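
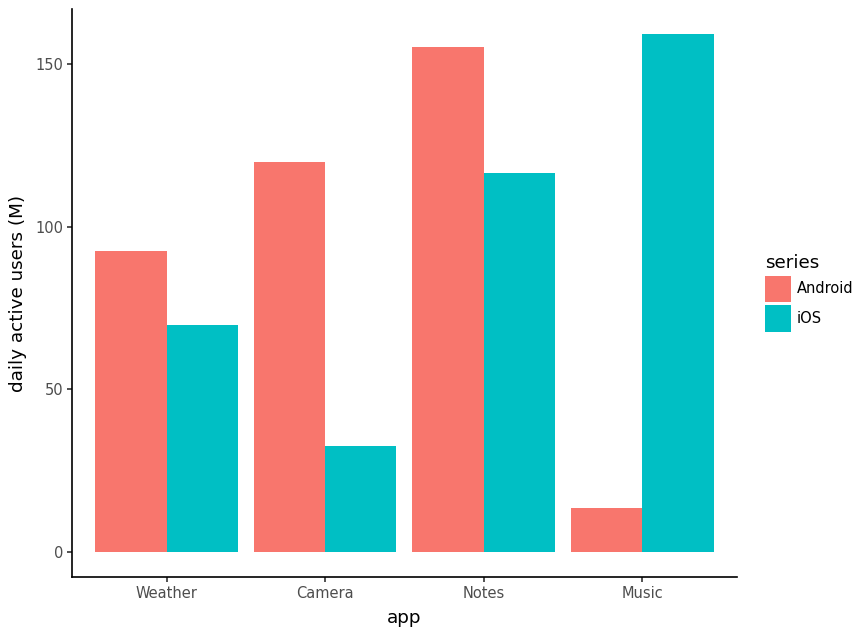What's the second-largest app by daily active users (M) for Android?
Top 3 for Android: Notes ≈ 160, Camera ≈ 120, Weather ≈ 100.

Camera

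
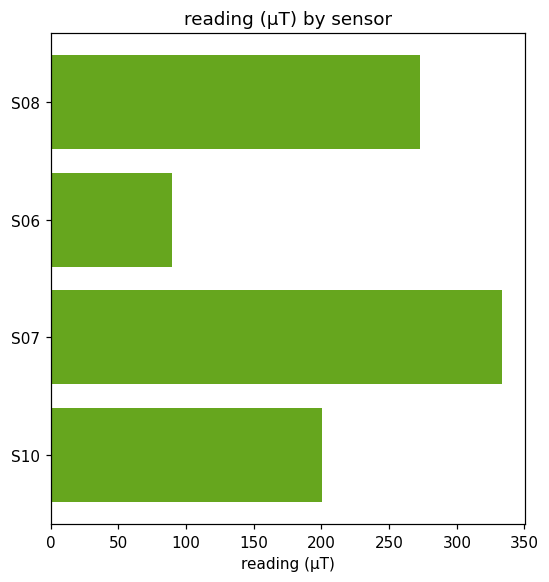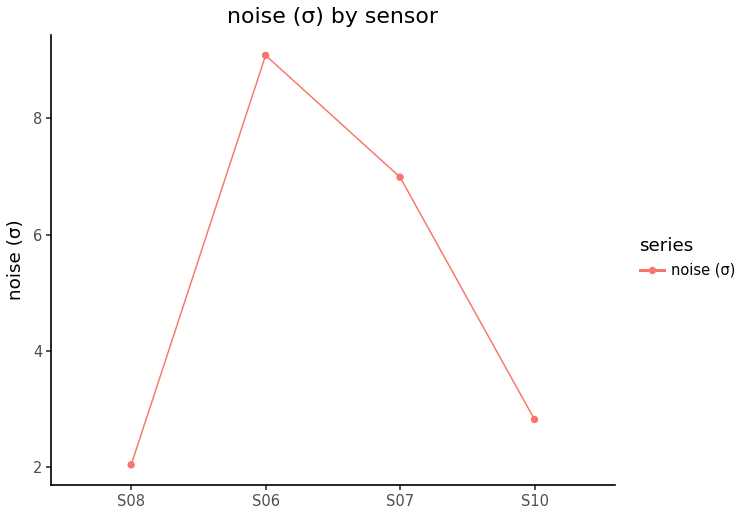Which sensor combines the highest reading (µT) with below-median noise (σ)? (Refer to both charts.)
Chart 2 median noise (σ) ≈ 5; below-median sensors: S08, S10. Among those, S08 has the highest reading (µT) (≈ 250).

S08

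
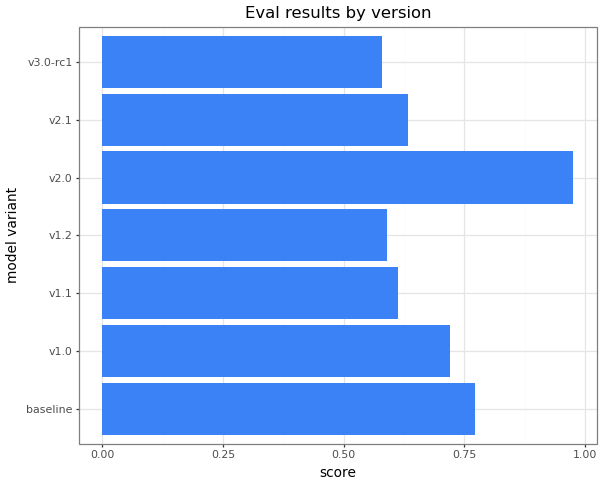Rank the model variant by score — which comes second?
Top 3: v2.0 ≈ 1.0, baseline ≈ 0.8, v1.0 ≈ 0.7.

baseline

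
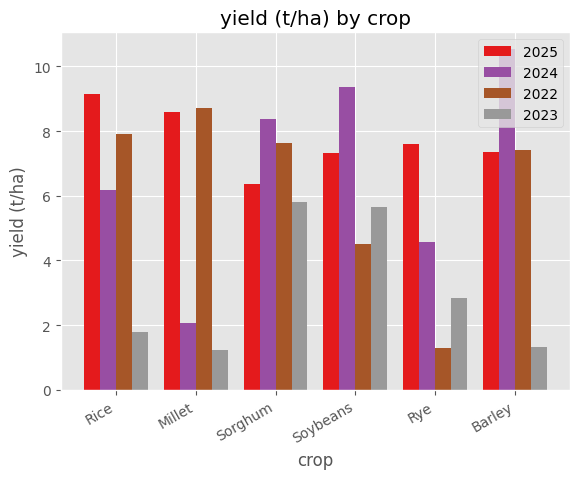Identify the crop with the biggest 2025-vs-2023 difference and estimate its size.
Millet, ≈ 8 t/ha

Millet: 2025 ≈ 9, 2023 ≈ 1 → gap ≈ 8. Next-largest (Rice) is only ≈ 7.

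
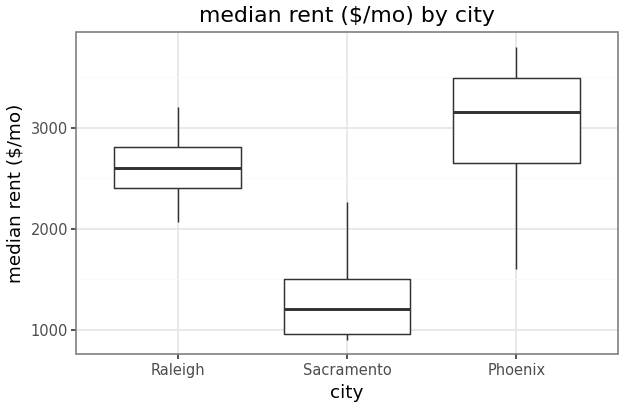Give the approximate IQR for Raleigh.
≈ 400

Q3 ≈ 2800, Q1 ≈ 2400; IQR ≈ 400.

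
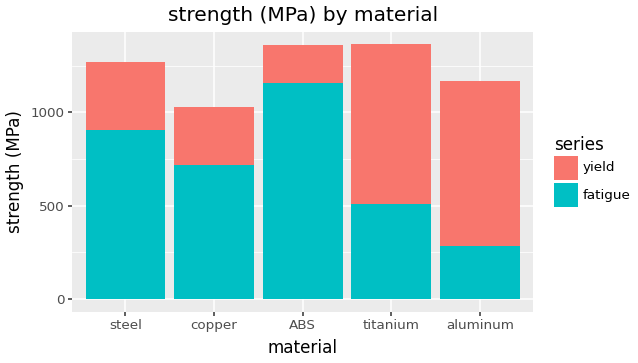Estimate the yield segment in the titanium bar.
yield top ≈ 1400, bottom ≈ 600; segment ≈ 800.

≈ 800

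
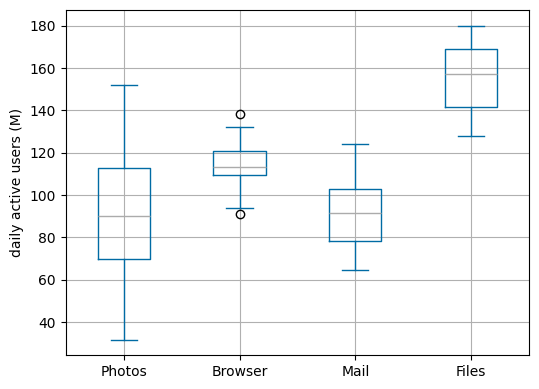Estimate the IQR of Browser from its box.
Q3 ≈ 120, Q1 ≈ 110; IQR ≈ 10.

≈ 10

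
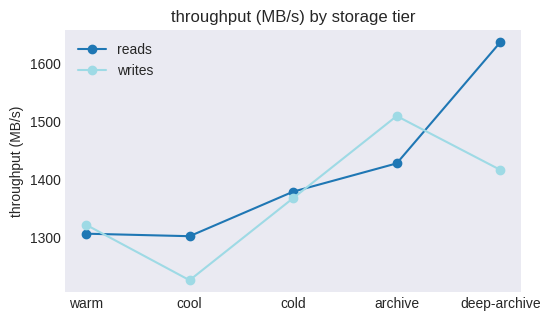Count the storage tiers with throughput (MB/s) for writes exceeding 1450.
Above 1450: archive.

1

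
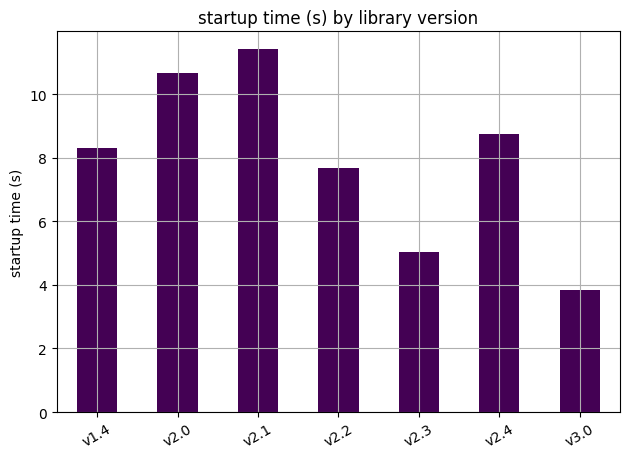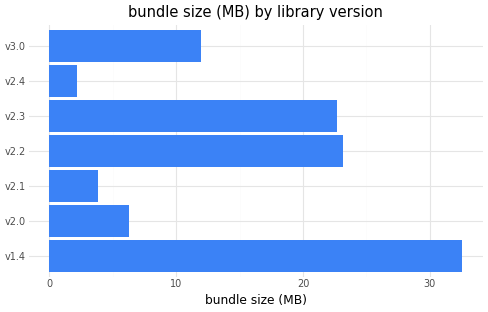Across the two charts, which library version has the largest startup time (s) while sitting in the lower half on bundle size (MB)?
Chart 2 median bundle size (MB) ≈ 10; below-median library versions: v2.0, v2.1, v2.4. Among those, v2.1 has the highest startup time (s) (≈ 12).

v2.1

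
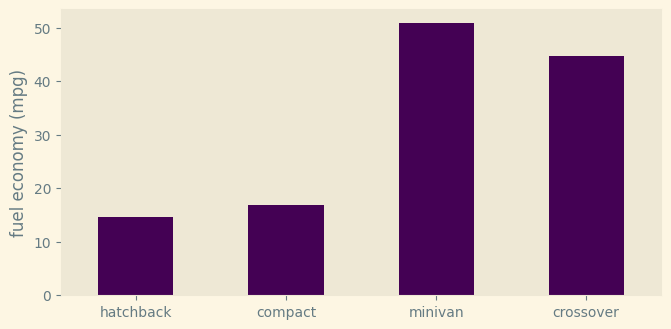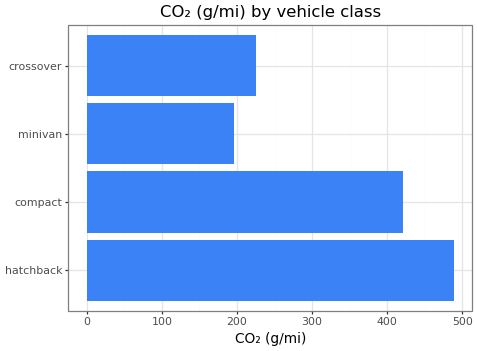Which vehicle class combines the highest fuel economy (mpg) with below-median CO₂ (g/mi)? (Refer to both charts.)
minivan

Chart 2 median CO₂ (g/mi) ≈ 300; below-median vehicle classes: minivan, crossover. Among those, minivan has the highest fuel economy (mpg) (≈ 50).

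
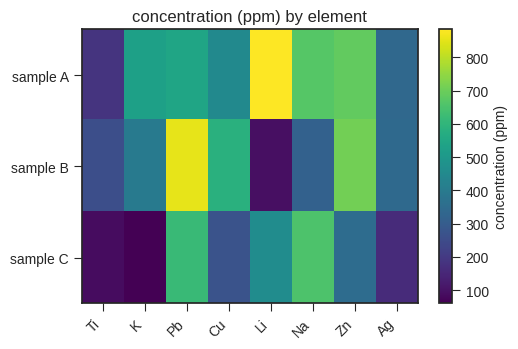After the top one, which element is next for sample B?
Top 3 for sample B: Pb ≈ 900, Zn ≈ 700, Cu ≈ 600.

Zn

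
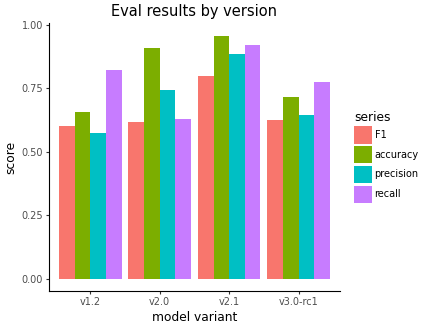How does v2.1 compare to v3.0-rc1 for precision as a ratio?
≈ 1.5×

v2.1 ≈ 0.9, v3.0-rc1 ≈ 0.6; 0.9/0.6 ≈ 1.5.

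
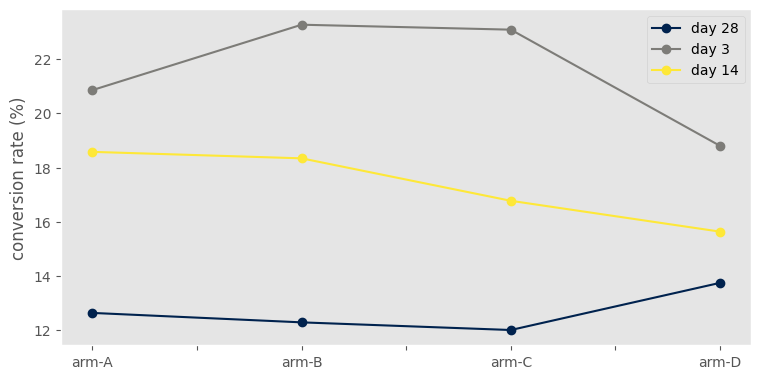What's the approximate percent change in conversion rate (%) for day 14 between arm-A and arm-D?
arm-A ≈ 19, arm-D ≈ 16; (16 − 19) / 19 ≈ -15.8%.

≈ -15.8%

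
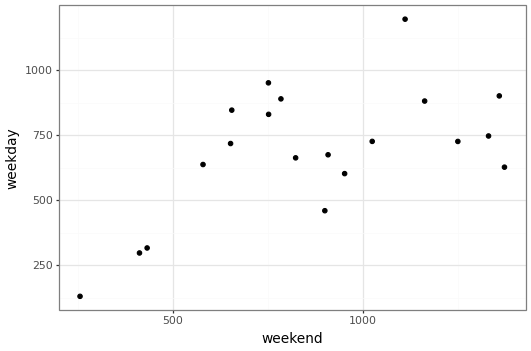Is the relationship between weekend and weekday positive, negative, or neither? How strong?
Points are positively correlated; moderate (|r| ≈ 0.6).

positive, moderate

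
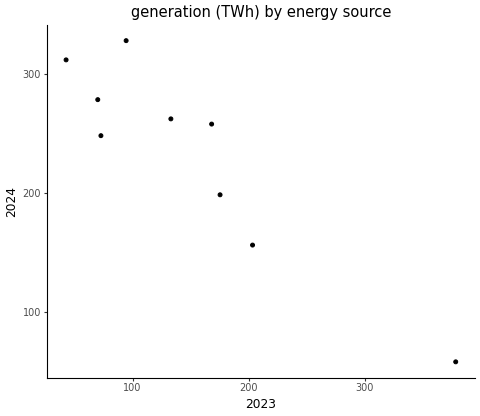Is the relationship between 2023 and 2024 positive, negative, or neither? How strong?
negative, strong

Points are negatively correlated; strong (|r| ≈ 0.9).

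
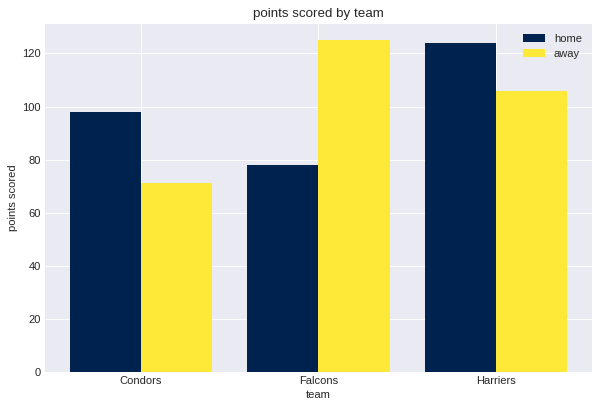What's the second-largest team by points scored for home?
Top 3 for home: Harriers ≈ 120, Condors ≈ 100, Falcons ≈ 80.

Condors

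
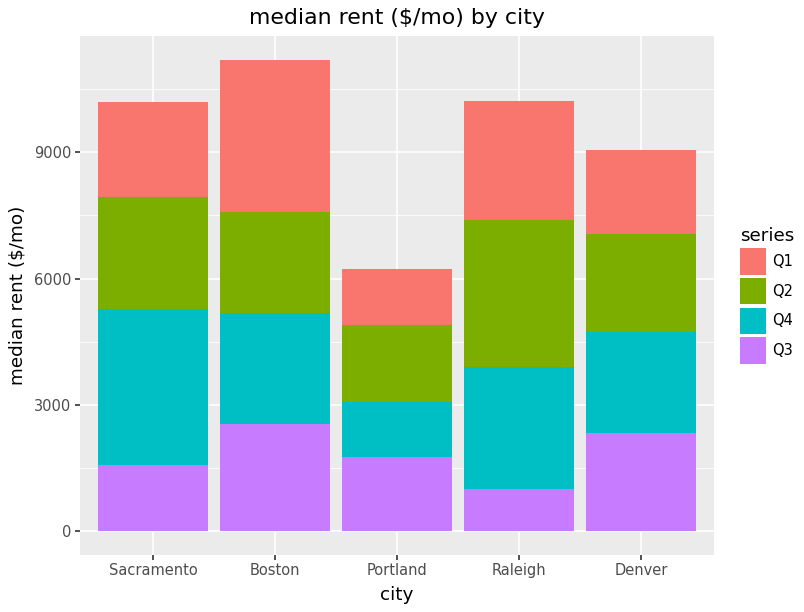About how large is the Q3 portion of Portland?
Q3 top ≈ 2000, bottom ≈ 0; segment ≈ 2000.

≈ 2000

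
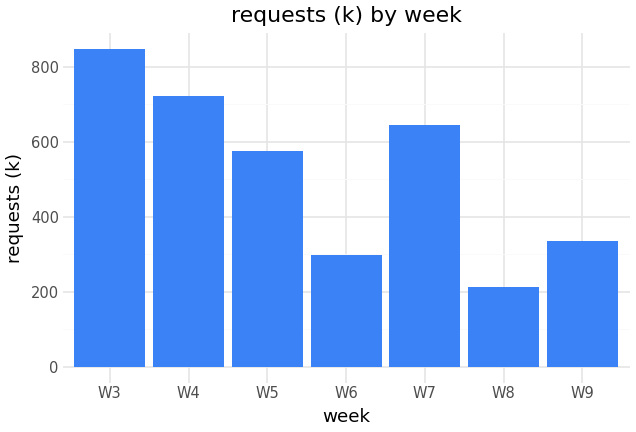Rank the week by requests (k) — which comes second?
W4

Top 3: W3 ≈ 800, W4 ≈ 700, W7 ≈ 600.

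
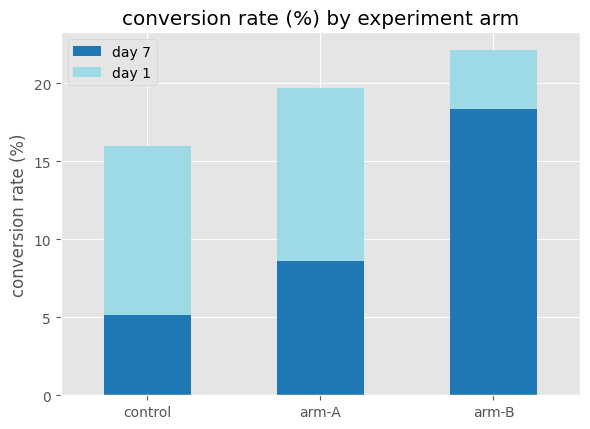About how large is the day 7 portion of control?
≈ 6

day 7 top ≈ 6, bottom ≈ 0; segment ≈ 6.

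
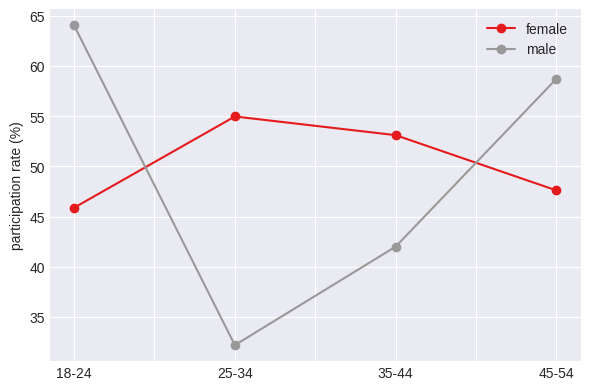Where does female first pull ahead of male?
25-34

18-24: female ≈ 45 vs male ≈ 65 (not yet); 25-34: female ≈ 55 vs male ≈ 30 (first crossover).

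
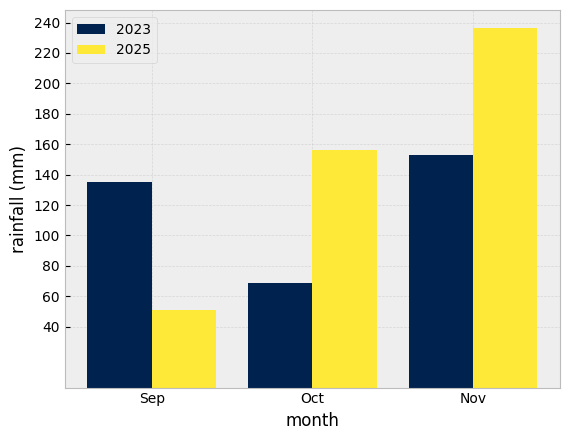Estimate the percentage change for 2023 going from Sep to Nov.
≈ +14.3%

Sep ≈ 140, Nov ≈ 160; (160 − 140) / 140 ≈ +14.3%.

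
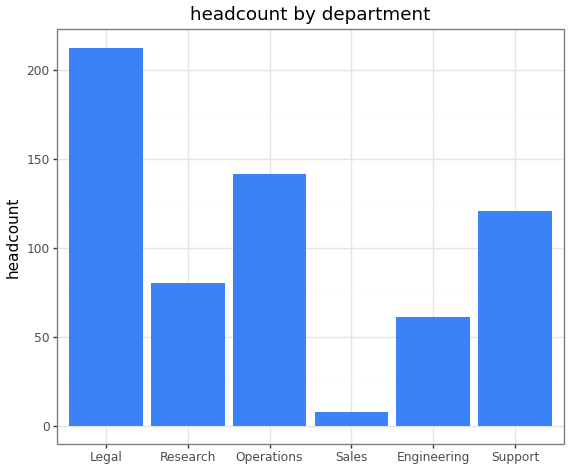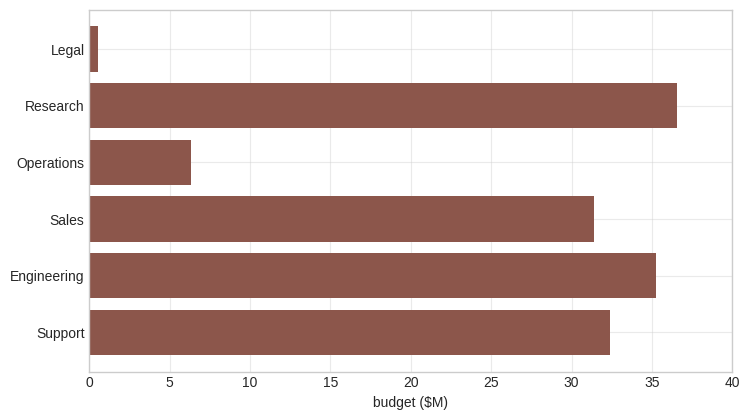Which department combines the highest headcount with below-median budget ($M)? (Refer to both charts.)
Legal

Chart 2 median budget ($M) ≈ 30; below-median departments: Legal, Operations, Sales. Among those, Legal has the highest headcount (≈ 220).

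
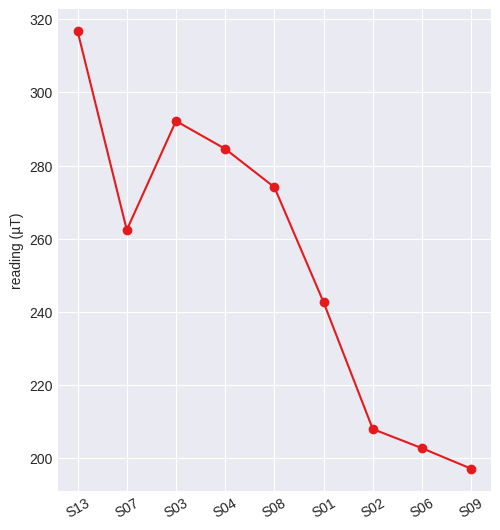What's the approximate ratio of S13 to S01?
S13 ≈ 320, S01 ≈ 240; 320/240 ≈ 1.33.

≈ 1.33×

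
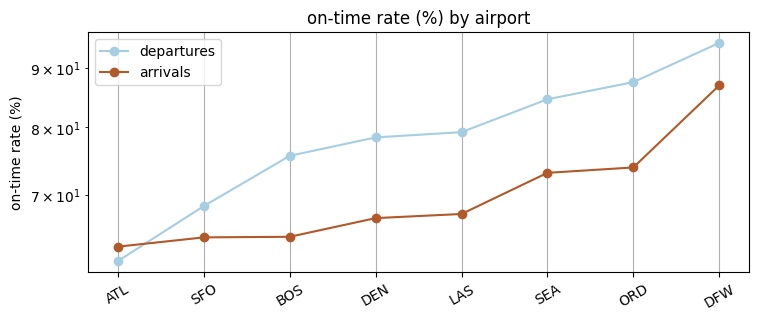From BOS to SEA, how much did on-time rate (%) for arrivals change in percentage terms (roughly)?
≈ +15.4%

BOS ≈ 65, SEA ≈ 75; (75 − 65) / 65 ≈ +15.4%.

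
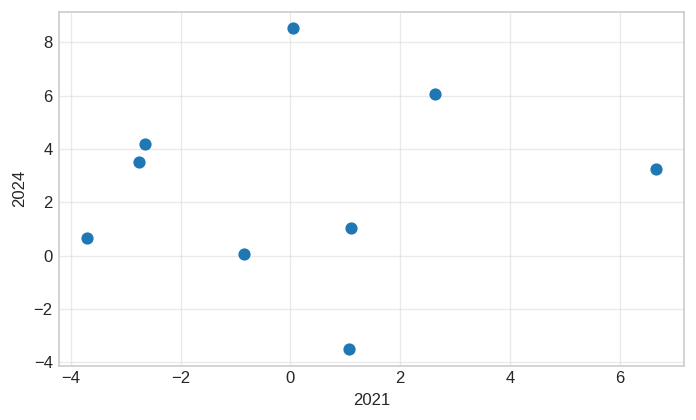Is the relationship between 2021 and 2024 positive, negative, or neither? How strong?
Points are roughly uncorrelated; weak (|r| ≈ 0.1).

no clear correlation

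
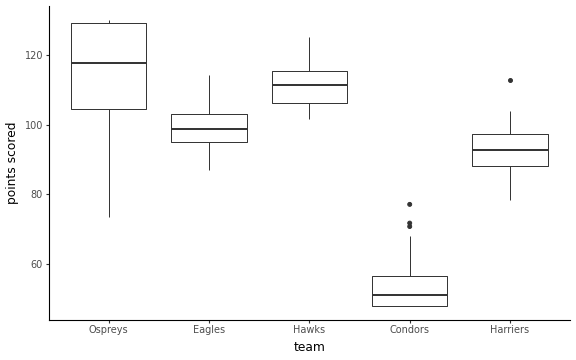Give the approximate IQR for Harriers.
Q3 ≈ 100, Q1 ≈ 90; IQR ≈ 10.

≈ 10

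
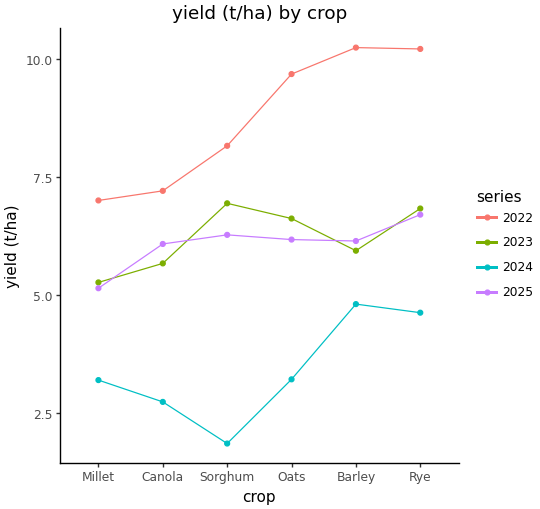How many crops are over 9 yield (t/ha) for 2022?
Above 9: Oats, Barley, Rye.

3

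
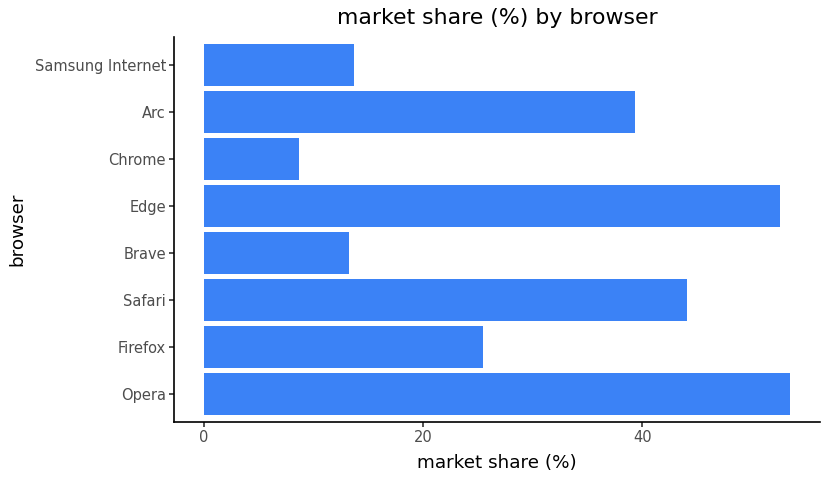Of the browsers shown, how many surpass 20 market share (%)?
5

Above 20: Opera, Firefox, Safari, Edge, Arc.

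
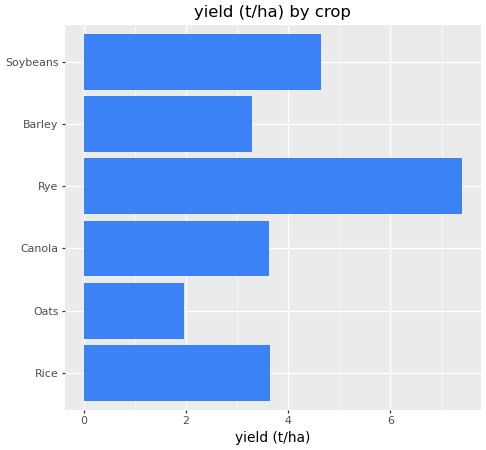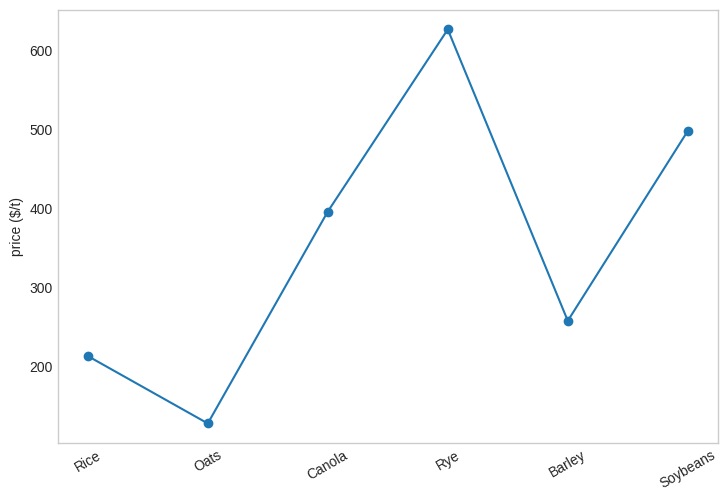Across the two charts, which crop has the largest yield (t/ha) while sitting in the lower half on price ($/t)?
Rice

Chart 2 median price ($/t) ≈ 300; below-median crops: Rice, Oats, Barley. Among those, Rice has the highest yield (t/ha) (≈ 4).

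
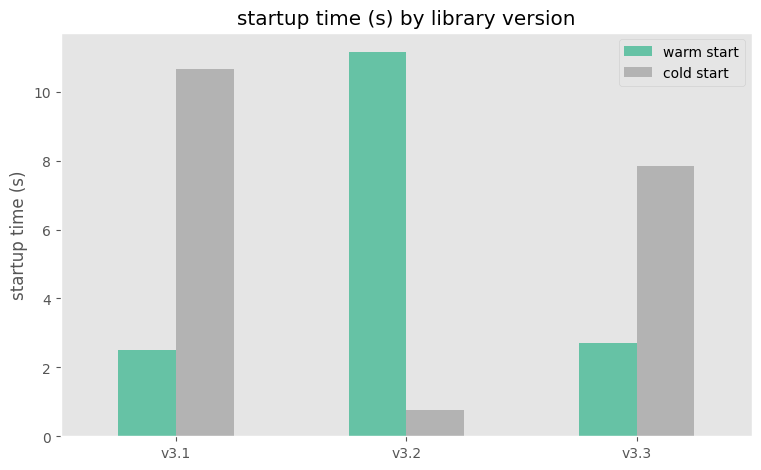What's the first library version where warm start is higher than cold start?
v3.1: warm start ≈ 3 vs cold start ≈ 11 (not yet); v3.2: warm start ≈ 11 vs cold start ≈ 1 (first crossover).

v3.2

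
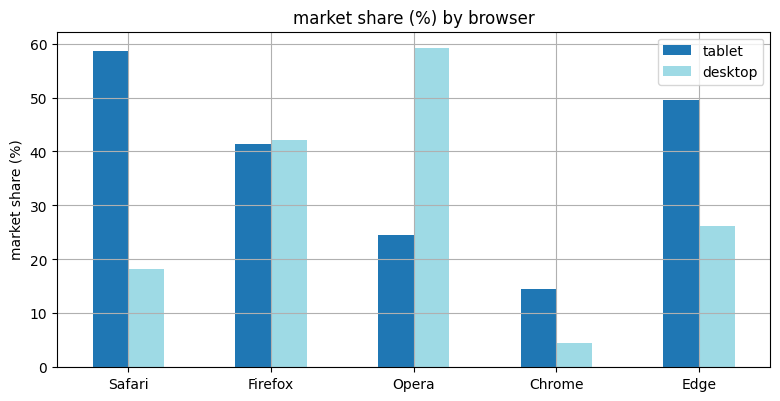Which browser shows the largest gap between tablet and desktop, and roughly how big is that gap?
Safari: tablet ≈ 60, desktop ≈ 20 → gap ≈ 40. Next-largest (Opera) is only ≈ 35.

Safari, ≈ 40 %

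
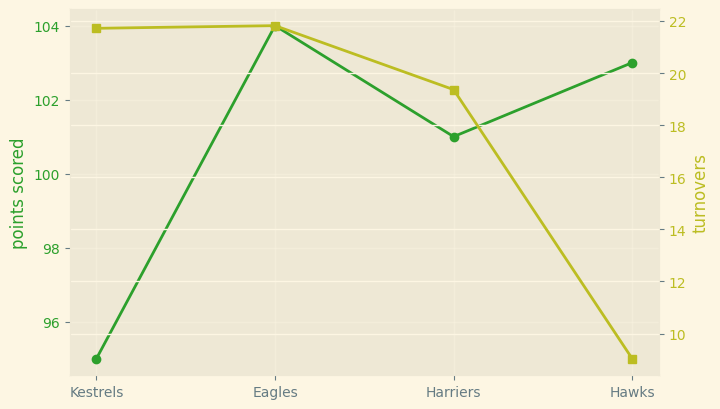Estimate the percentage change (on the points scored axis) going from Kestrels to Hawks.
Kestrels ≈ 95, Hawks ≈ 103; (103 − 95) / 95 ≈ +8.4%.

≈ +8.4%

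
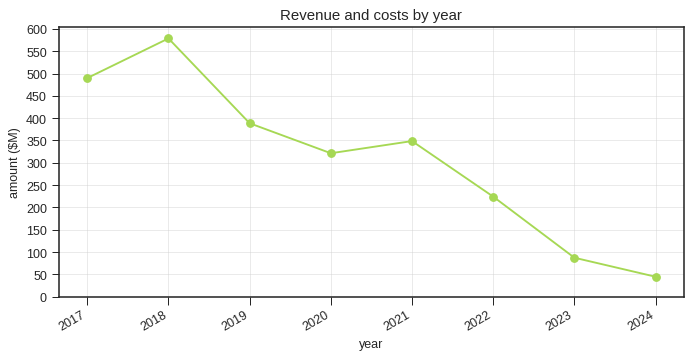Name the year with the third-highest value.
2019

Top 4: 2018 ≈ 600, 2017 ≈ 500, 2019 ≈ 400, 2021 ≈ 350.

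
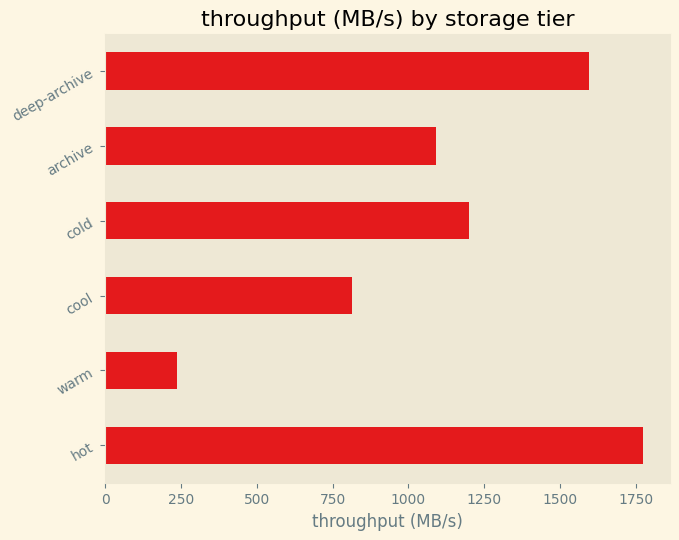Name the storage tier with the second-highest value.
Top 3: hot ≈ 1800, deep-archive ≈ 1600, cold ≈ 1200.

deep-archive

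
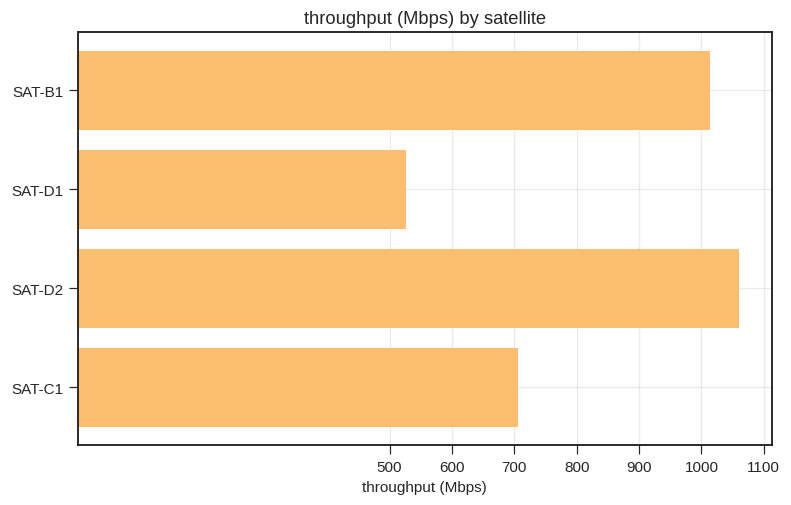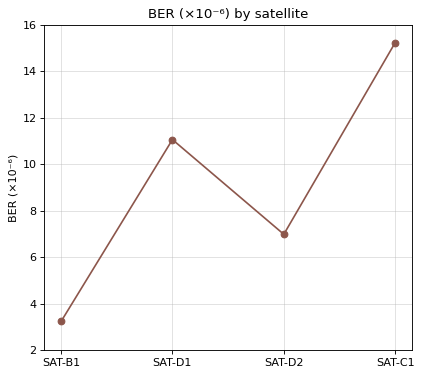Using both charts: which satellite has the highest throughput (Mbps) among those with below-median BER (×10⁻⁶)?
SAT-D2

Chart 2 median BER (×10⁻⁶) ≈ 10; below-median satellites: SAT-B1, SAT-D2. Among those, SAT-D2 has the highest throughput (Mbps) (≈ 1100).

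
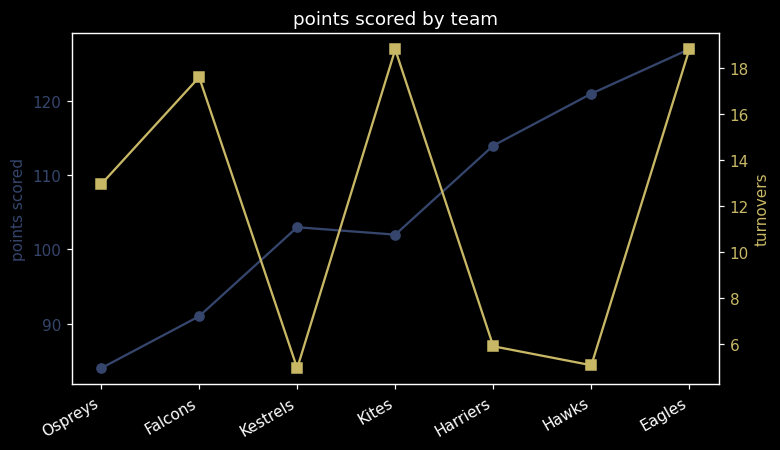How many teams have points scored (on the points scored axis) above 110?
Above 110: Harriers, Hawks, Eagles.

3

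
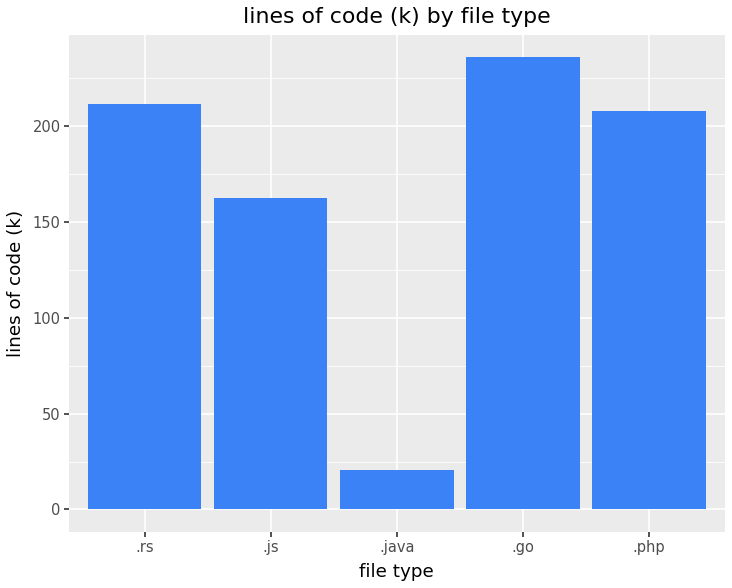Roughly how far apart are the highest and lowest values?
Max .go ≈ 240, min .java ≈ 20; range ≈ 220.

≈ 220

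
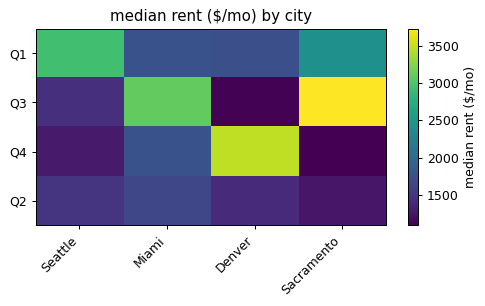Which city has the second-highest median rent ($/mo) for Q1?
Top 3 for Q1: Seattle ≈ 3000, Sacramento ≈ 2500, Miami ≈ 2000.

Sacramento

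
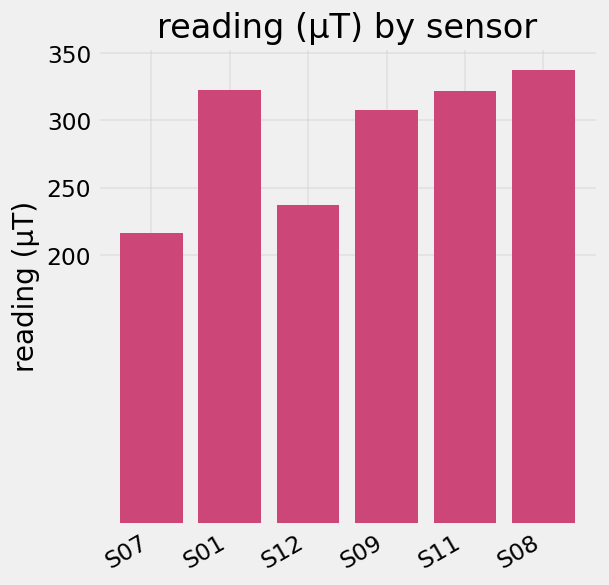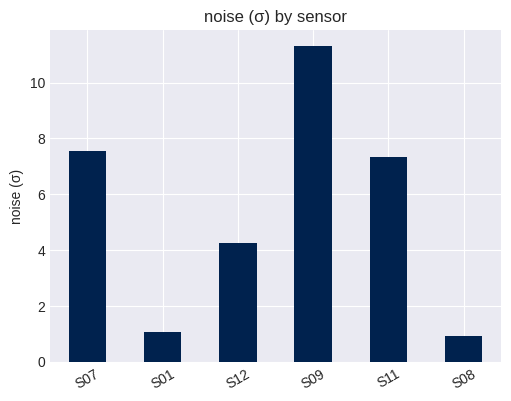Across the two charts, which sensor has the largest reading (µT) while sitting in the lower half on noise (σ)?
Chart 2 median noise (σ) ≈ 6; below-median sensors: S01, S12, S08. Among those, S08 has the highest reading (µT) (≈ 350).

S08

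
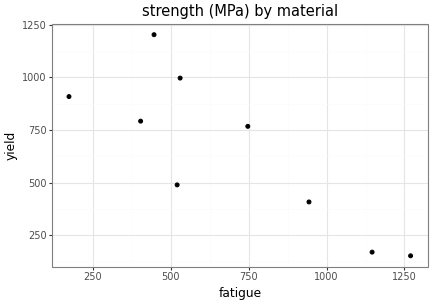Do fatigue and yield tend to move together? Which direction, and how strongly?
negative, strong

Points are negatively correlated; strong (|r| ≈ 0.8).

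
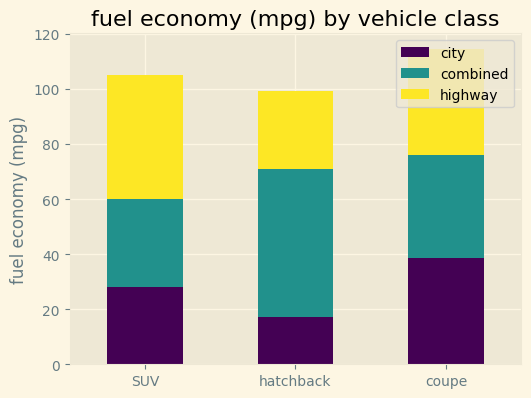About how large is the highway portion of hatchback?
≈ 30

highway top ≈ 100, bottom ≈ 70; segment ≈ 30.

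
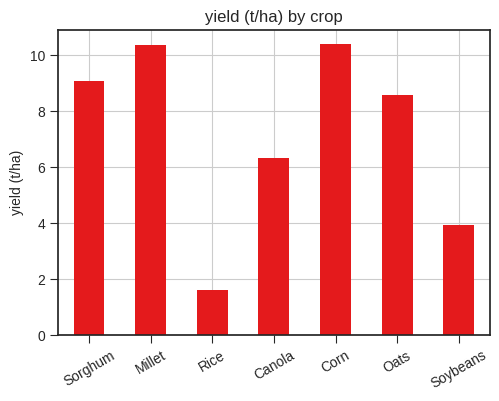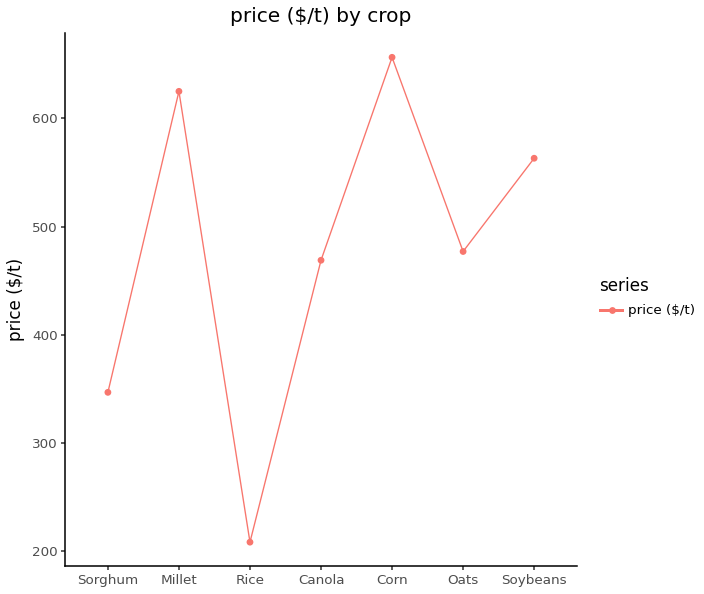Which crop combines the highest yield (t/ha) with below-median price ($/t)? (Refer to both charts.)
Sorghum

Chart 2 median price ($/t) ≈ 500; below-median crops: Sorghum, Rice, Canola. Among those, Sorghum has the highest yield (t/ha) (≈ 9).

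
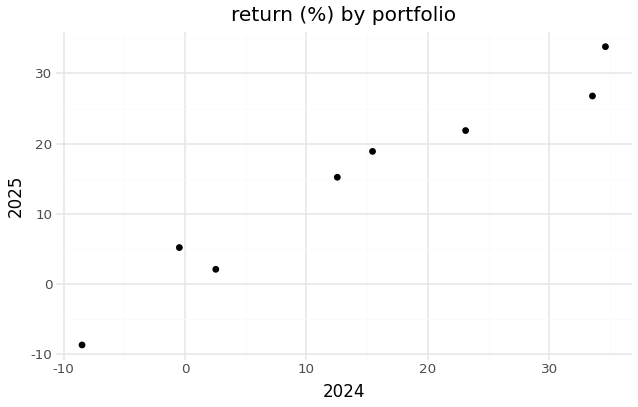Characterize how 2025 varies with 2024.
positive, strong

Points are positively correlated; strong (|r| ≈ 1.0).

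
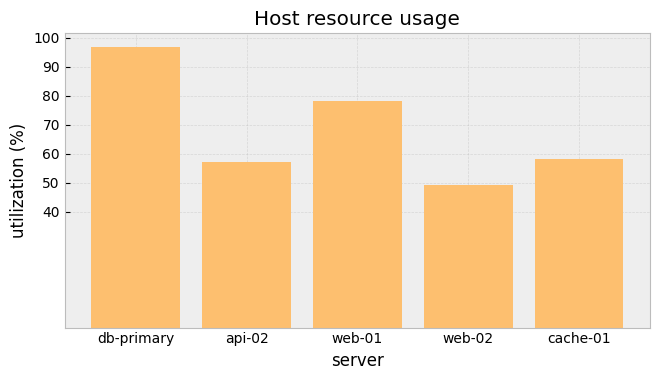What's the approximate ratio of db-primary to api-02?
≈ 1.67×

db-primary ≈ 100, api-02 ≈ 60; 100/60 ≈ 1.67.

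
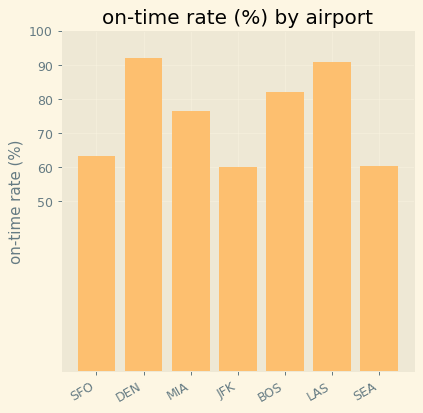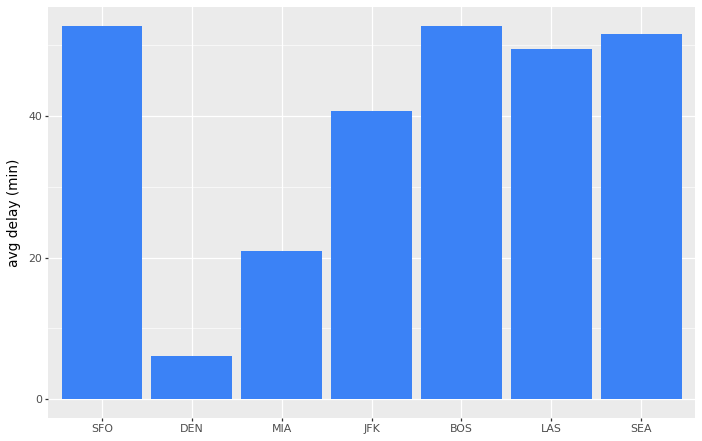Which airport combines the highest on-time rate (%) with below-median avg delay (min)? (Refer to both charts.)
Chart 2 median avg delay (min) ≈ 50; below-median airports: DEN, MIA, JFK. Among those, DEN has the highest on-time rate (%) (≈ 90).

DEN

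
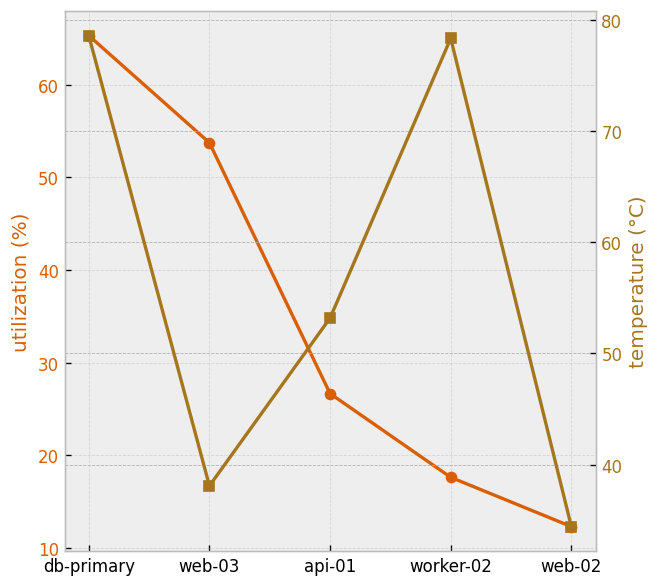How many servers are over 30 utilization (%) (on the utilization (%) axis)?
2

Above 30: db-primary, web-03.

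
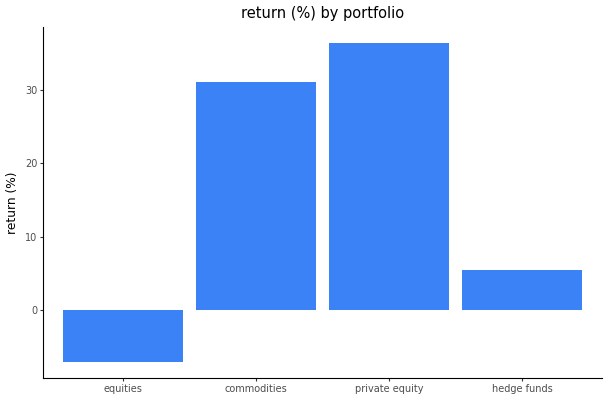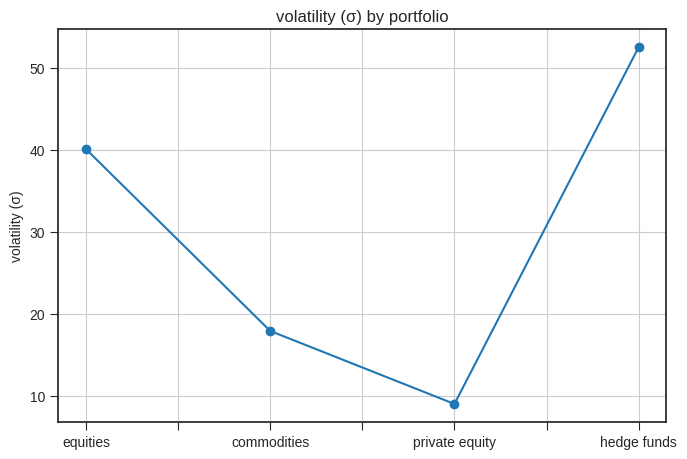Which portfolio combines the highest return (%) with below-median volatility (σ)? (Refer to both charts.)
Chart 2 median volatility (σ) ≈ 30; below-median portfolios: commodities, private equity. Among those, private equity has the highest return (%) (≈ 35).

private equity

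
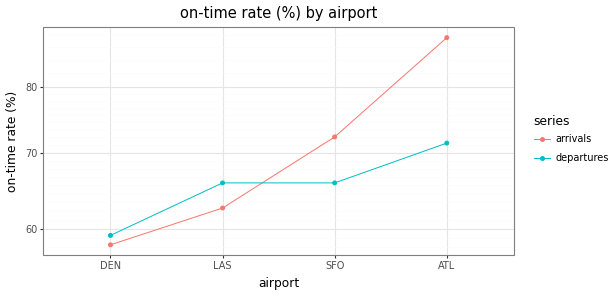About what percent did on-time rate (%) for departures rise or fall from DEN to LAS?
≈ +8.3%

DEN ≈ 60, LAS ≈ 65; (65 − 60) / 60 ≈ +8.3%.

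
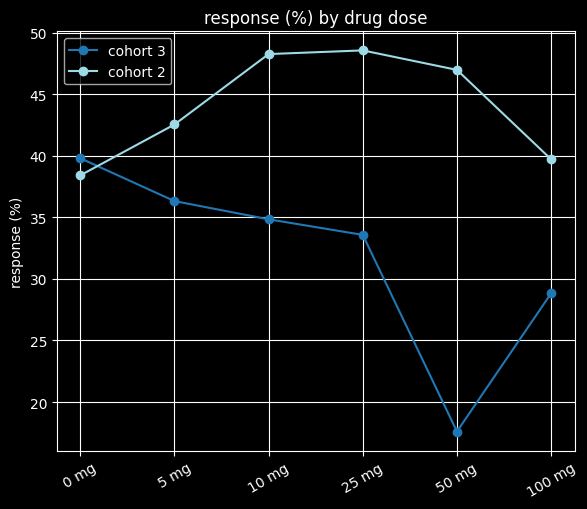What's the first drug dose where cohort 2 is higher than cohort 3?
5 mg

0 mg: cohort 2 ≈ 40 vs cohort 3 ≈ 40 (not yet); 5 mg: cohort 2 ≈ 45 vs cohort 3 ≈ 35 (first crossover).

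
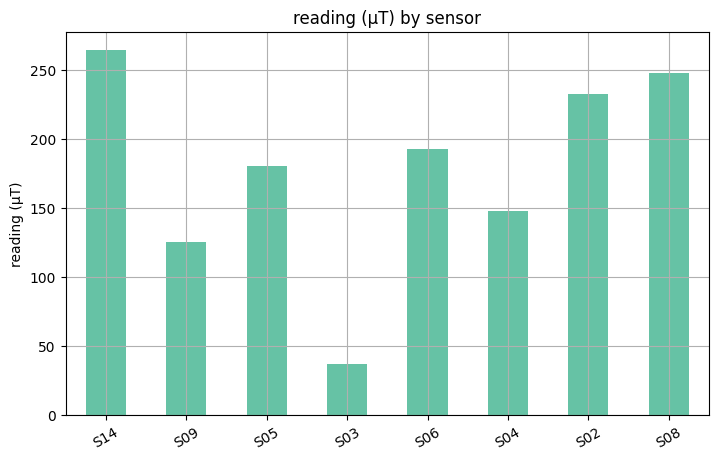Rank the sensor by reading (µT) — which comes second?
Top 3: S14 ≈ 275, S08 ≈ 250, S02 ≈ 225.

S08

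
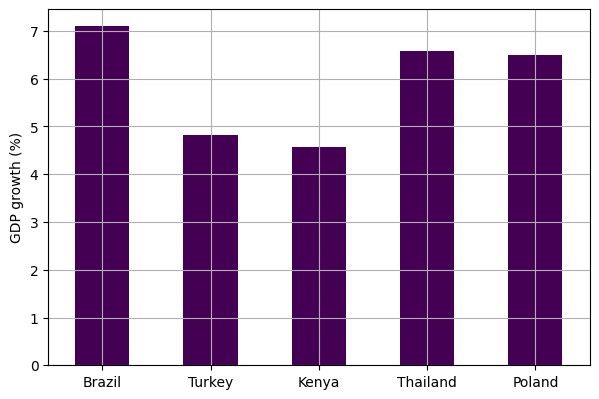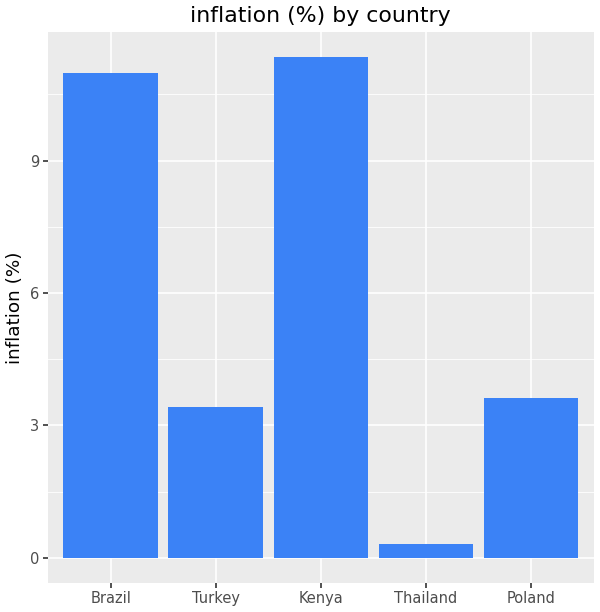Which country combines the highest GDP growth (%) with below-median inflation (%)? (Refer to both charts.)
Chart 2 median inflation (%) ≈ 4; below-median countries: Turkey, Thailand. Among those, Thailand has the highest GDP growth (%) (≈ 7).

Thailand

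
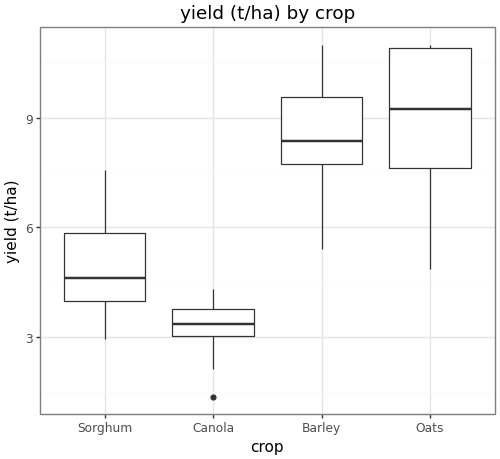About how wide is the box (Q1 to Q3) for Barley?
Q3 ≈ 9.5, Q1 ≈ 7.5; IQR ≈ 2.0.

≈ 2.0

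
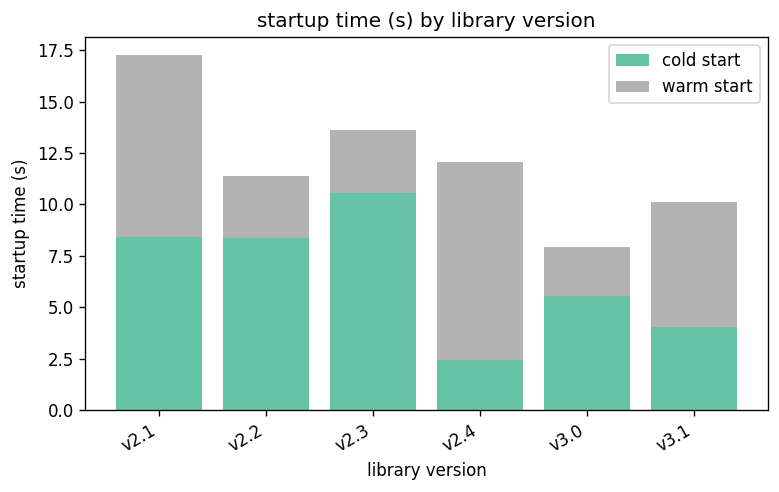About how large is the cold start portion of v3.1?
cold start top ≈ 4, bottom ≈ 0; segment ≈ 4.

≈ 4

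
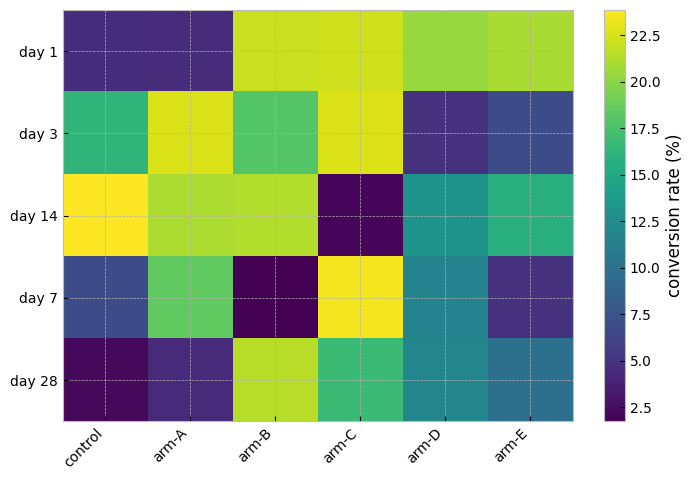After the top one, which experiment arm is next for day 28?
arm-C

Top 3 for day 28: arm-B ≈ 22, arm-C ≈ 16, arm-D ≈ 12.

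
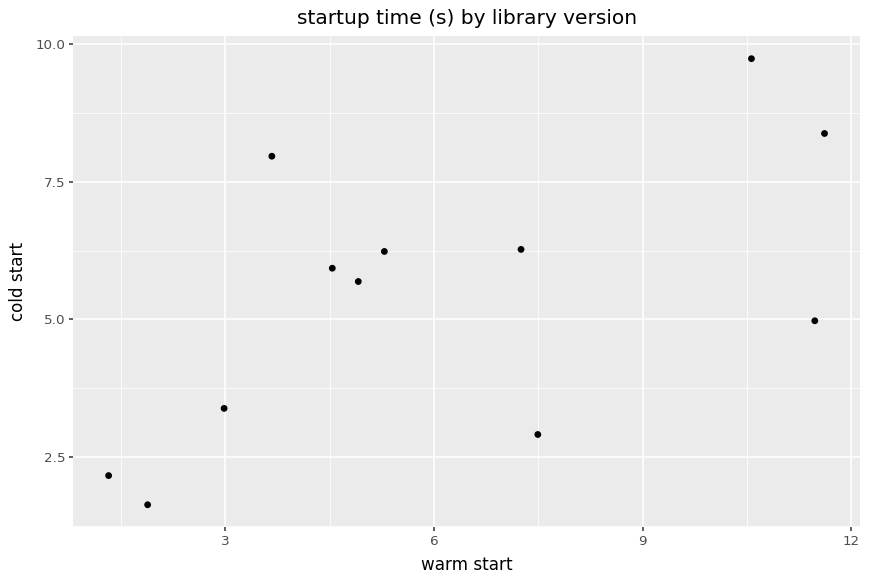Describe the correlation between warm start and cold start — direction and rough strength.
positive, moderate

Points are positively correlated; moderate (|r| ≈ 0.6).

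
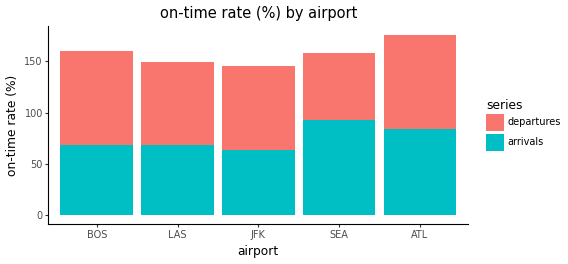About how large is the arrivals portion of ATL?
≈ 80

arrivals top ≈ 80, bottom ≈ 0; segment ≈ 80.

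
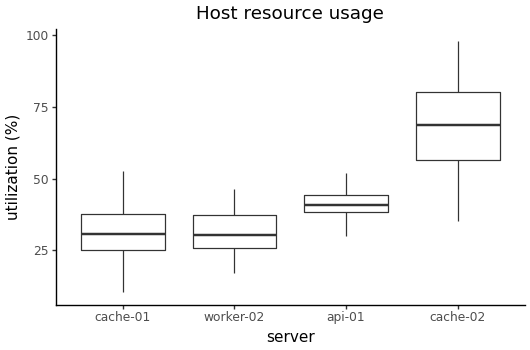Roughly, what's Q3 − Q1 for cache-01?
≈ 15

Q3 ≈ 40, Q1 ≈ 25; IQR ≈ 15.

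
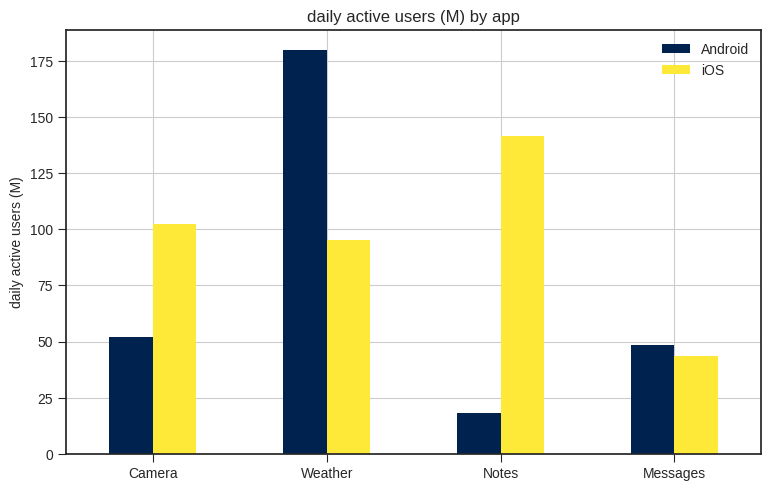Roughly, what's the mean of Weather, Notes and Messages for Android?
(180 + 20 + 40) / 3 ≈ 80.

≈ 80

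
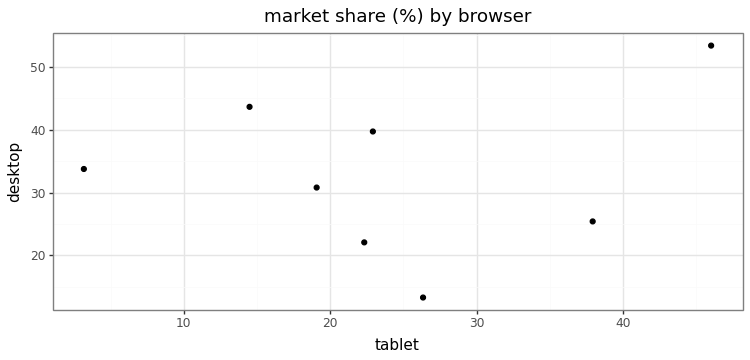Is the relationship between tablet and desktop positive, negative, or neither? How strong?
no clear correlation

Points are roughly uncorrelated; weak (|r| ≈ 0.2).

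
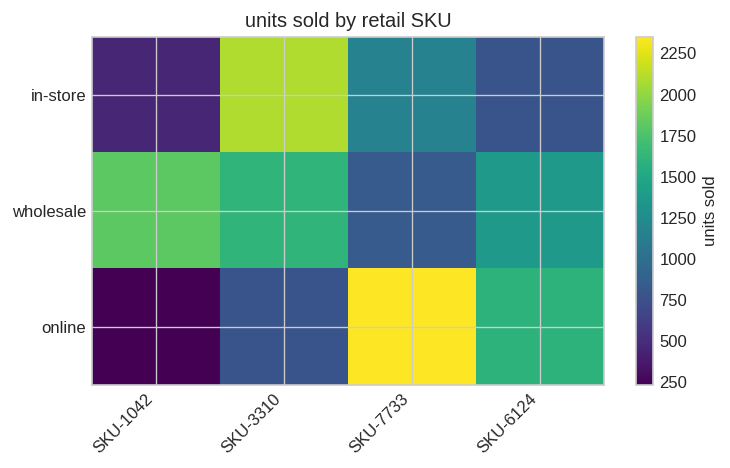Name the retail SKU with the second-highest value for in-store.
Top 3 for in-store: SKU-3310 ≈ 2000, SKU-7733 ≈ 1200, SKU-6124 ≈ 800.

SKU-7733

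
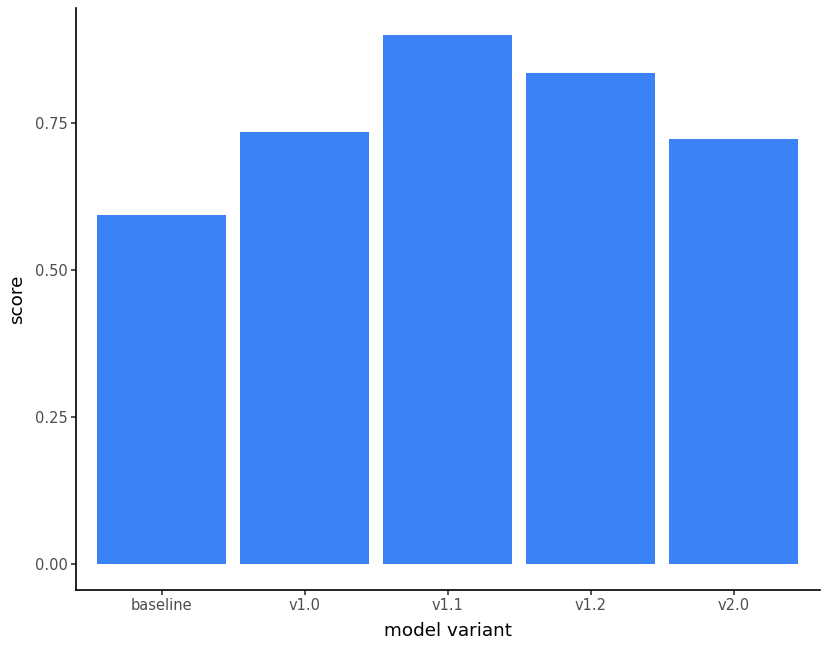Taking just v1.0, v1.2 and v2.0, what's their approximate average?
≈ 0.73

(0.7 + 0.8 + 0.7) / 3 ≈ 0.73.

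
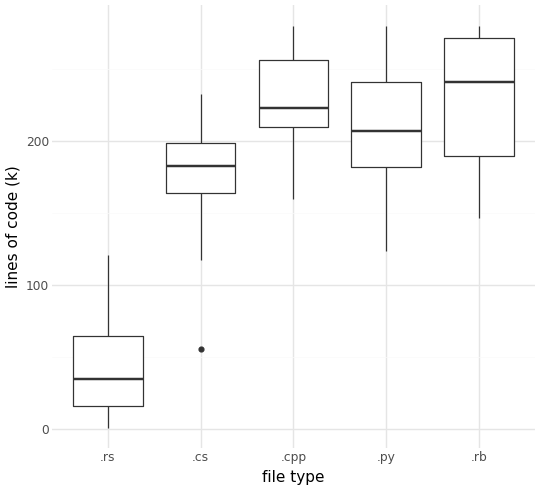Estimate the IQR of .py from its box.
Q3 ≈ 240, Q1 ≈ 180; IQR ≈ 60.

≈ 60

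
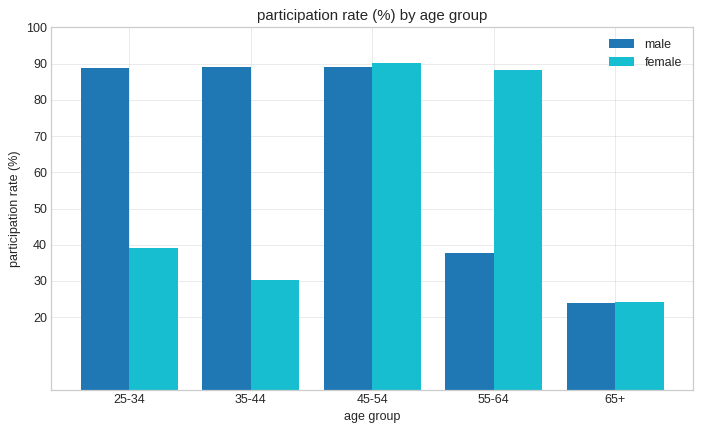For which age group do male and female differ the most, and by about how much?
35-44: male ≈ 90, female ≈ 30 → gap ≈ 60. Next-largest (55-64) is only ≈ 50.

35-44, ≈ 60 %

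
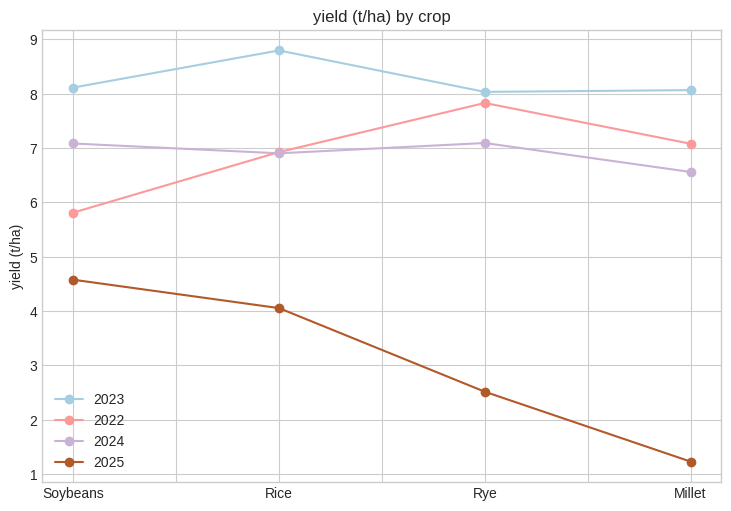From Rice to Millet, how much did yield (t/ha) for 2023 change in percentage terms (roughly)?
Rice ≈ 9, Millet ≈ 8; (8 − 9) / 9 ≈ -11.1%.

≈ -11.1%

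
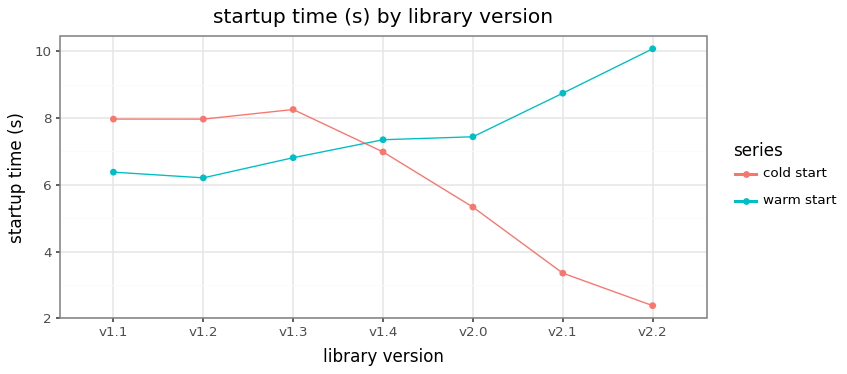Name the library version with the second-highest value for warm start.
v2.1

Top 3 for warm start: v2.2 ≈ 10, v2.1 ≈ 9, v2.0 ≈ 7.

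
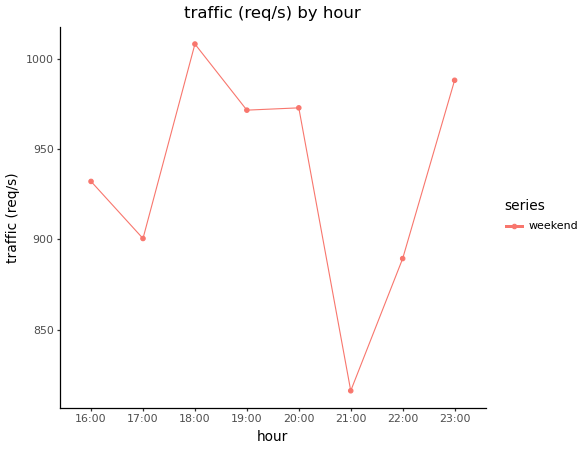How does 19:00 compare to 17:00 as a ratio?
≈ 1.09×

19:00 ≈ 980, 17:00 ≈ 900; 980/900 ≈ 1.09.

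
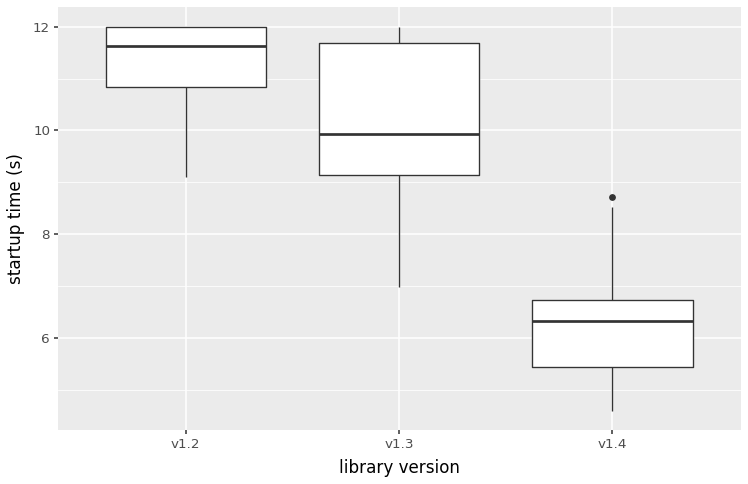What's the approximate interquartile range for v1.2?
≈ 1.0

Q3 ≈ 12.0, Q1 ≈ 11.0; IQR ≈ 1.0.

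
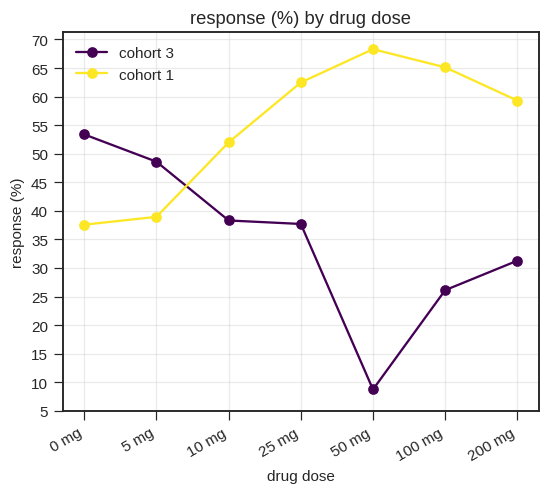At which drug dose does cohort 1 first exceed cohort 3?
10 mg

5 mg: cohort 1 ≈ 40 vs cohort 3 ≈ 50 (not yet); 10 mg: cohort 1 ≈ 50 vs cohort 3 ≈ 40 (first crossover).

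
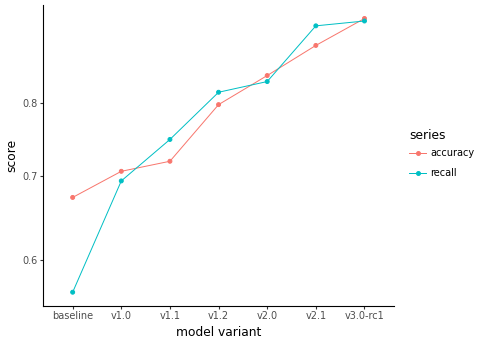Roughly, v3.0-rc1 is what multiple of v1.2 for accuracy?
v3.0-rc1 ≈ 0.95, v1.2 ≈ 0.80; 0.95/0.80 ≈ 1.19.

≈ 1.19×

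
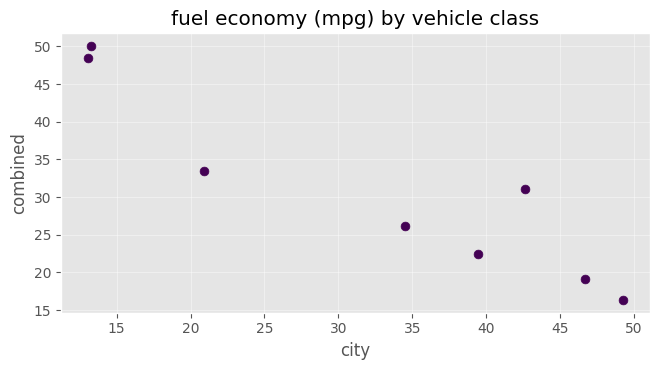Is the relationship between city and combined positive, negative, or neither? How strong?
Points are negatively correlated; strong (|r| ≈ 0.9).

negative, strong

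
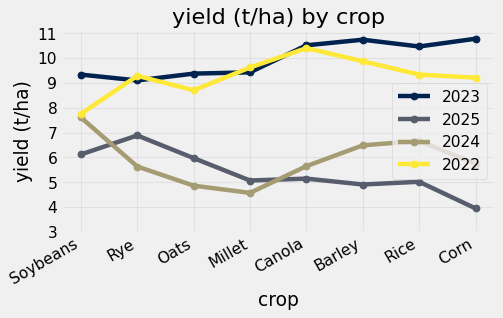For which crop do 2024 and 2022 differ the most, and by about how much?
Millet, ≈ 5 t/ha

Millet: 2024 ≈ 5, 2022 ≈ 10 → gap ≈ 5. Next-largest (Canola) is only ≈ 4.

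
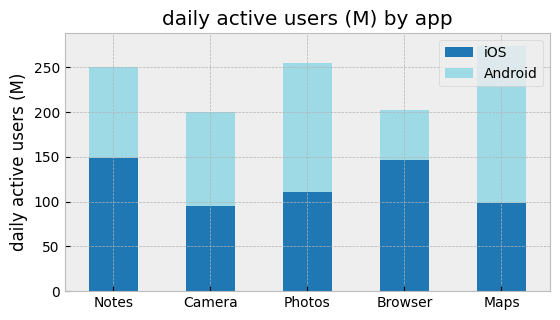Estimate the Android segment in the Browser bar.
Android top ≈ 200, bottom ≈ 150; segment ≈ 50.

≈ 50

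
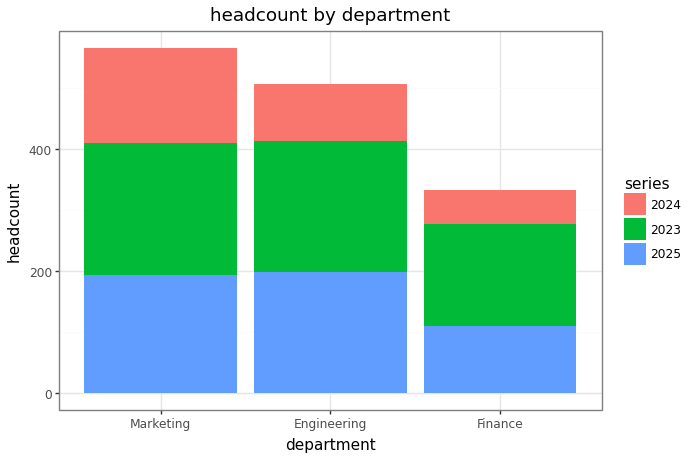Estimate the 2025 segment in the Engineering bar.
2025 top ≈ 200, bottom ≈ 0; segment ≈ 200.

≈ 200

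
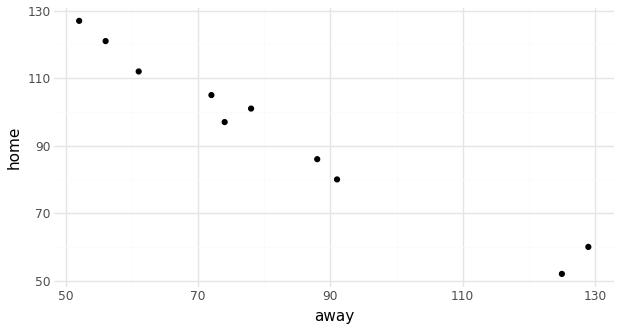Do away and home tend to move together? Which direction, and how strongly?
negative, strong

Points are negatively correlated; strong (|r| ≈ 1.0).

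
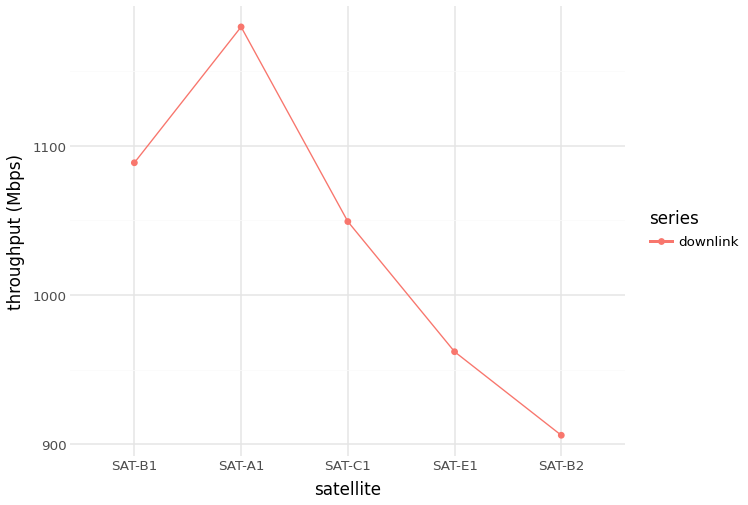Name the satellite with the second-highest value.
Top 3: SAT-A1 ≈ 1175, SAT-B1 ≈ 1100, SAT-C1 ≈ 1050.

SAT-B1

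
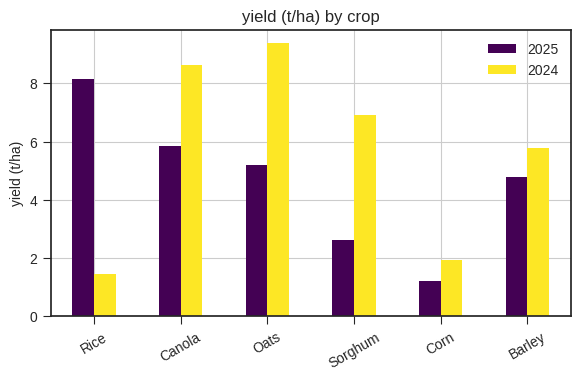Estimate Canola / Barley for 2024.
≈ 1.5×

Canola ≈ 9, Barley ≈ 6; 9/6 ≈ 1.5.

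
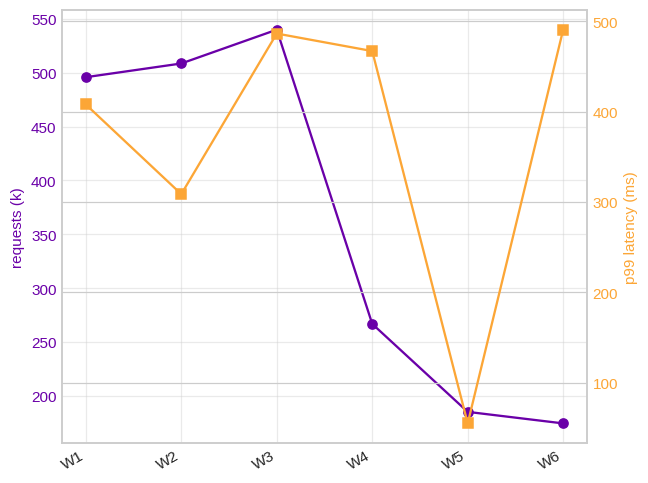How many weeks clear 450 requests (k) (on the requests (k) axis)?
3

Above 450: W1, W2, W3.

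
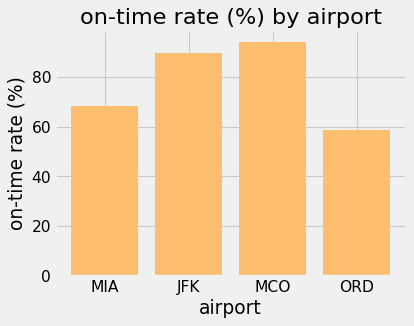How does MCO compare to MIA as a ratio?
≈ 1.29×

MCO ≈ 90, MIA ≈ 70; 90/70 ≈ 1.29.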